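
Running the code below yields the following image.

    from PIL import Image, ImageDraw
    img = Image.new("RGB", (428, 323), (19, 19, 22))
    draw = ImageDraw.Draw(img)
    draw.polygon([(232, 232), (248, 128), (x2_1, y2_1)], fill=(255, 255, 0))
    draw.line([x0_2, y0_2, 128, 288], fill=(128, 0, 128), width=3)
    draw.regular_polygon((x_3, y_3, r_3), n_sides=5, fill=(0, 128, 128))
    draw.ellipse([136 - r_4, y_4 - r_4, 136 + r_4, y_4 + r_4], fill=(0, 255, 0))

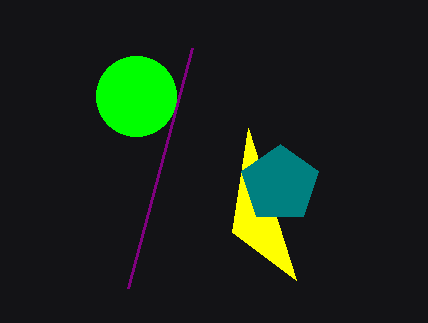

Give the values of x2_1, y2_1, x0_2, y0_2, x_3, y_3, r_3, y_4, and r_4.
x2_1 = 296; y2_1 = 280; x0_2 = 192; y0_2 = 48; x_3 = 280; y_3 = 184; r_3 = 40; y_4 = 96; r_4 = 40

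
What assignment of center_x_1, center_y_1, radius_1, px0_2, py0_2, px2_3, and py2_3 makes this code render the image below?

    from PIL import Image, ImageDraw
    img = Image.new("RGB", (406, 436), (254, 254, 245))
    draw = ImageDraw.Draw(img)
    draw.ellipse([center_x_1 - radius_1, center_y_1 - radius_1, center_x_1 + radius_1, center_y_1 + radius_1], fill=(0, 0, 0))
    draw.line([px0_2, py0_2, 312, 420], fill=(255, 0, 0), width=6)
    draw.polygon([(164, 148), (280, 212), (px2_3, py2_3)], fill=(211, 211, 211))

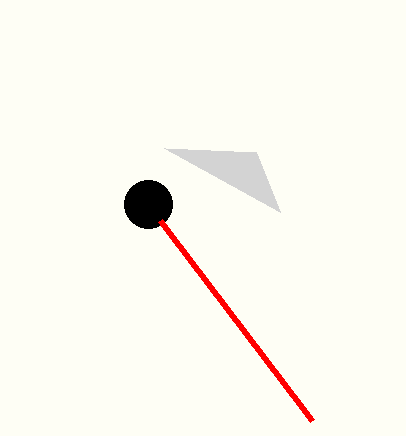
center_x_1 = 148; center_y_1 = 204; radius_1 = 24; px0_2 = 160; py0_2 = 220; px2_3 = 256; py2_3 = 152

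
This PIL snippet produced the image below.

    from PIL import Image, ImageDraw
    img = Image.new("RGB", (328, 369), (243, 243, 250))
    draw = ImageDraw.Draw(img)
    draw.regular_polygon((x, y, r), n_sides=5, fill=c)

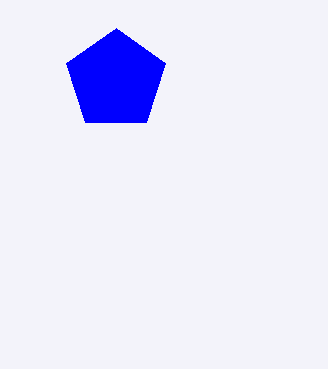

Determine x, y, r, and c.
x = 116
y = 80
r = 52
c = 'blue'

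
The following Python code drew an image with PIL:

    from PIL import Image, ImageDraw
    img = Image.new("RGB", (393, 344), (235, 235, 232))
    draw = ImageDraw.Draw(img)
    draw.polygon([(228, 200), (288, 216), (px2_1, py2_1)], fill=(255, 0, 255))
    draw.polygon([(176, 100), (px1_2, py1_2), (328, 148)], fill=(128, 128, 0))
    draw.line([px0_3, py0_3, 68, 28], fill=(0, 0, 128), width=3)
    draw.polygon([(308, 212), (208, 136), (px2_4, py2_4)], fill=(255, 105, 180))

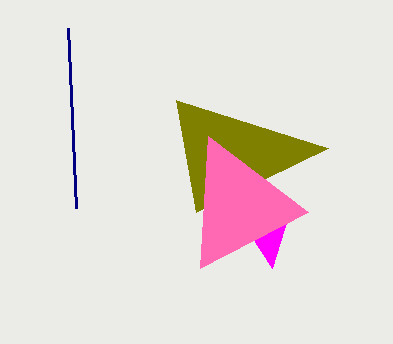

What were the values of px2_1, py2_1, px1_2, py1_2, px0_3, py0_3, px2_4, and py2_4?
px2_1 = 272, py2_1 = 268, px1_2 = 196, py1_2 = 212, px0_3 = 76, py0_3 = 208, px2_4 = 200, py2_4 = 268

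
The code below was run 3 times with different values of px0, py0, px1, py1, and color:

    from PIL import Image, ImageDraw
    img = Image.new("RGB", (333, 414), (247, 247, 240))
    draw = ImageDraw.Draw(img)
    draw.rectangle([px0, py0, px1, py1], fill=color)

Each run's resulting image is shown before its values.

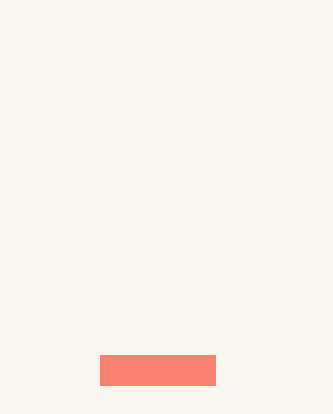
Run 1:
px0 = 100; py0 = 355; px1 = 215; py1 = 385; color = 'salmon'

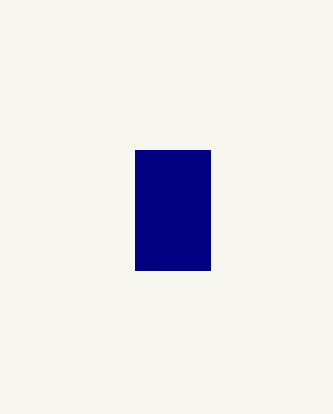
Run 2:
px0 = 135; py0 = 150; px1 = 210; py1 = 270; color = 'navy'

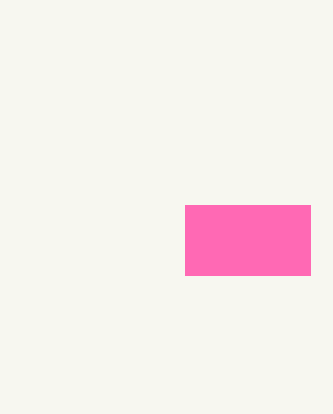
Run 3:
px0 = 185; py0 = 205; px1 = 310; py1 = 275; color = 'hotpink'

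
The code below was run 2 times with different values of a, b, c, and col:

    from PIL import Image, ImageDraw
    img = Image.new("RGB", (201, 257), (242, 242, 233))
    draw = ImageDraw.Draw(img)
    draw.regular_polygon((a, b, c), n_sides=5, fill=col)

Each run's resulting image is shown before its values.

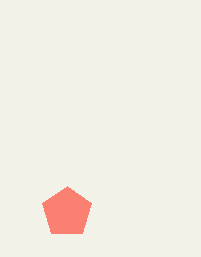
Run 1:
a = 67, b = 212, c = 26, col = 'salmon'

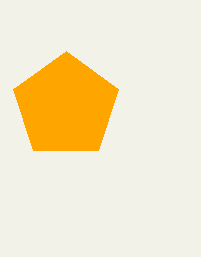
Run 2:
a = 66; b = 106; c = 55; col = 'orange'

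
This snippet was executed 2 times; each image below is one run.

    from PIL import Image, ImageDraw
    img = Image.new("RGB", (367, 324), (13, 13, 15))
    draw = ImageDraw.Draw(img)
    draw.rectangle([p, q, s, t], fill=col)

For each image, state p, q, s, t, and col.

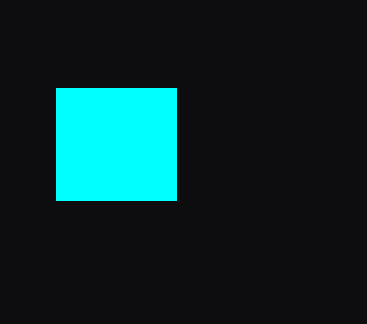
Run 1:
p = 56, q = 88, s = 176, t = 200, col = 'cyan'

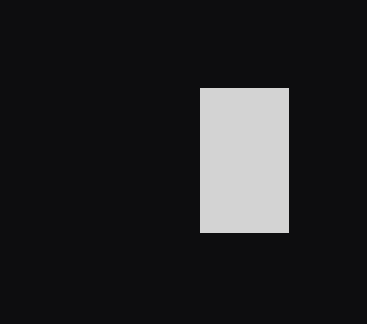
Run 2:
p = 200
q = 88
s = 288
t = 232
col = 'lightgray'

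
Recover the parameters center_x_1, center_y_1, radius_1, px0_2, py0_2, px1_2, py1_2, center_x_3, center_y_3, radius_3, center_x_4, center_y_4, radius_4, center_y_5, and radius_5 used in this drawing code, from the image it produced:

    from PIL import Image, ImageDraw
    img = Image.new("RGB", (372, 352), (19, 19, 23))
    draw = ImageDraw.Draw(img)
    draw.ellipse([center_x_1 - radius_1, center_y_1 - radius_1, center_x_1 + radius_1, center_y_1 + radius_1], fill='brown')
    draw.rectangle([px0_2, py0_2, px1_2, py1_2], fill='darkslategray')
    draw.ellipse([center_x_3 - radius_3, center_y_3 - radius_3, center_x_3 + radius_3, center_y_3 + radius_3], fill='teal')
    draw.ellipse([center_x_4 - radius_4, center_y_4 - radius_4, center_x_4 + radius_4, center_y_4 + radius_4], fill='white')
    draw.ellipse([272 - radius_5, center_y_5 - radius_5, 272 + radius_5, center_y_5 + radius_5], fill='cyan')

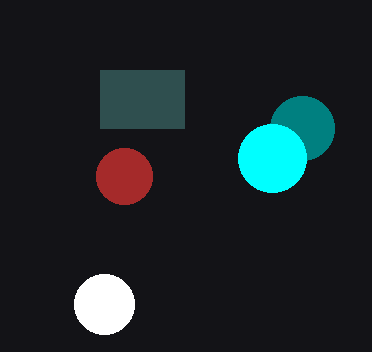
center_x_1 = 124
center_y_1 = 176
radius_1 = 28
px0_2 = 100
py0_2 = 70
px1_2 = 184
py1_2 = 128
center_x_3 = 302
center_y_3 = 128
radius_3 = 32
center_x_4 = 104
center_y_4 = 304
radius_4 = 30
center_y_5 = 158
radius_5 = 34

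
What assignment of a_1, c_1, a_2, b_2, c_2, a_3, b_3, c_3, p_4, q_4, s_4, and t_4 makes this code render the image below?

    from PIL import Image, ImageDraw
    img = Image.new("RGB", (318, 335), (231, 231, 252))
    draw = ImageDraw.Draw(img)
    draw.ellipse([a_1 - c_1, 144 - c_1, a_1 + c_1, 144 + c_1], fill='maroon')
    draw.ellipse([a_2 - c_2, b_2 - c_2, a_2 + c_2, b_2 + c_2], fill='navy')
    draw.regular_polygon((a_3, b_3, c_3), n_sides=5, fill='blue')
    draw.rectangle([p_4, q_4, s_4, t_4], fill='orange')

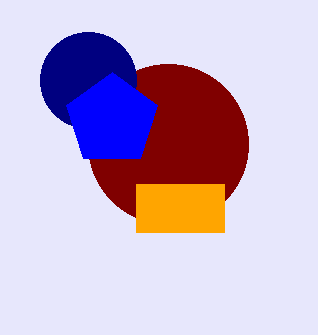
a_1 = 168; c_1 = 80; a_2 = 88; b_2 = 80; c_2 = 48; a_3 = 112; b_3 = 120; c_3 = 48; p_4 = 136; q_4 = 184; s_4 = 224; t_4 = 232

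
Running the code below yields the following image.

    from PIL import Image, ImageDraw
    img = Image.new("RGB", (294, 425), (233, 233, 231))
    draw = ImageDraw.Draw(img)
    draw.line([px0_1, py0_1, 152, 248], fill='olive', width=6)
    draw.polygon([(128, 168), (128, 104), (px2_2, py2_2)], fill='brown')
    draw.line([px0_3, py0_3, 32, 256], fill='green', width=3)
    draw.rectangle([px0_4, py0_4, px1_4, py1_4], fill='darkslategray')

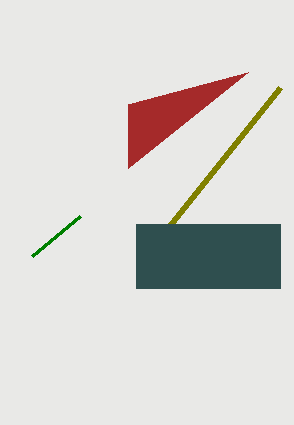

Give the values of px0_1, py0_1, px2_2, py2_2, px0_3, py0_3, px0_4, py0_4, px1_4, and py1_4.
px0_1 = 280; py0_1 = 88; px2_2 = 248; py2_2 = 72; px0_3 = 80; py0_3 = 216; px0_4 = 136; py0_4 = 224; px1_4 = 280; py1_4 = 288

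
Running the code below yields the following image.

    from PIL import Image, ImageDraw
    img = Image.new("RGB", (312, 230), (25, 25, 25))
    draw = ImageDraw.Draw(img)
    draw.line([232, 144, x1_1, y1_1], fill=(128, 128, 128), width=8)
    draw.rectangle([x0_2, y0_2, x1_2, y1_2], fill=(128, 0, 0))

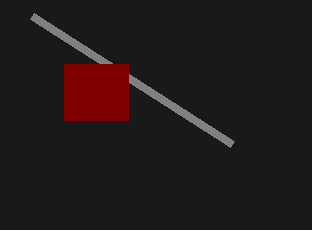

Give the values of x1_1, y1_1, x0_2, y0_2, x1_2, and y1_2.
x1_1 = 32; y1_1 = 16; x0_2 = 64; y0_2 = 64; x1_2 = 128; y1_2 = 120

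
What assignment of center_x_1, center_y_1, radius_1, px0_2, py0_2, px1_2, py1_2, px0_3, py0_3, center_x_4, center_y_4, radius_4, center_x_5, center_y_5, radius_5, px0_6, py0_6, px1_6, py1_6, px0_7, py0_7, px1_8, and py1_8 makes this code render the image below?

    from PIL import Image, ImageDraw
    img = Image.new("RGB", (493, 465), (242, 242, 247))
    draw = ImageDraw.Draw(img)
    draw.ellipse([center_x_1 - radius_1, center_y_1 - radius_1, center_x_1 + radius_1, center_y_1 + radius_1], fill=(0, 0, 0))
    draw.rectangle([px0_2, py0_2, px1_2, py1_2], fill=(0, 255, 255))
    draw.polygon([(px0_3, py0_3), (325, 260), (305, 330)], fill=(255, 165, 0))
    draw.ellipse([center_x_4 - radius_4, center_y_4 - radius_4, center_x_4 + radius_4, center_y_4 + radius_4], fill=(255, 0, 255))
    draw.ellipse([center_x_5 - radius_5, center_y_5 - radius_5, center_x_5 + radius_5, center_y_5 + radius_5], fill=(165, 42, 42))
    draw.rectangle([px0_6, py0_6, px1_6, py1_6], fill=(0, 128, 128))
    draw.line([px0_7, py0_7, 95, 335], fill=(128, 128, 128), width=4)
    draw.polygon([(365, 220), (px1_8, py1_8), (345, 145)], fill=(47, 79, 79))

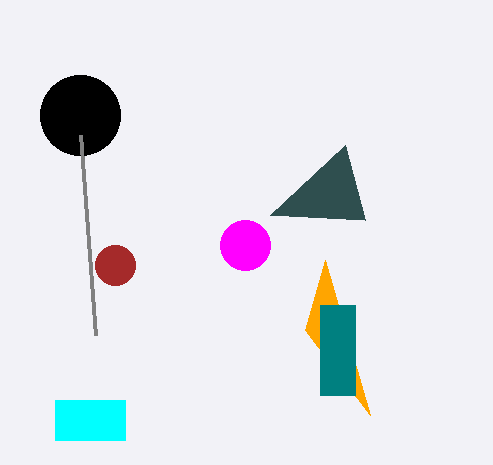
center_x_1 = 80; center_y_1 = 115; radius_1 = 40; px0_2 = 55; py0_2 = 400; px1_2 = 125; py1_2 = 440; px0_3 = 370; py0_3 = 415; center_x_4 = 245; center_y_4 = 245; radius_4 = 25; center_x_5 = 115; center_y_5 = 265; radius_5 = 20; px0_6 = 320; py0_6 = 305; px1_6 = 355; py1_6 = 395; px0_7 = 80; py0_7 = 135; px1_8 = 270; py1_8 = 215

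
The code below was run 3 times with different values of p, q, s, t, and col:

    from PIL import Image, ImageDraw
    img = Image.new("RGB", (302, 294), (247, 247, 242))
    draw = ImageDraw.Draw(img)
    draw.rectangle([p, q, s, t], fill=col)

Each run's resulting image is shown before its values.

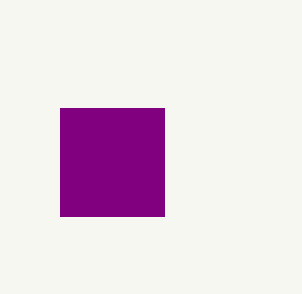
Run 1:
p = 60
q = 108
s = 164
t = 216
col = 'purple'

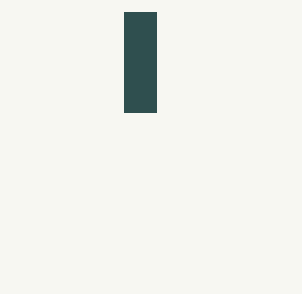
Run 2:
p = 124
q = 12
s = 156
t = 112
col = 'darkslategray'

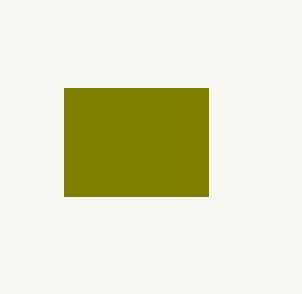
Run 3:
p = 64, q = 88, s = 208, t = 196, col = 'olive'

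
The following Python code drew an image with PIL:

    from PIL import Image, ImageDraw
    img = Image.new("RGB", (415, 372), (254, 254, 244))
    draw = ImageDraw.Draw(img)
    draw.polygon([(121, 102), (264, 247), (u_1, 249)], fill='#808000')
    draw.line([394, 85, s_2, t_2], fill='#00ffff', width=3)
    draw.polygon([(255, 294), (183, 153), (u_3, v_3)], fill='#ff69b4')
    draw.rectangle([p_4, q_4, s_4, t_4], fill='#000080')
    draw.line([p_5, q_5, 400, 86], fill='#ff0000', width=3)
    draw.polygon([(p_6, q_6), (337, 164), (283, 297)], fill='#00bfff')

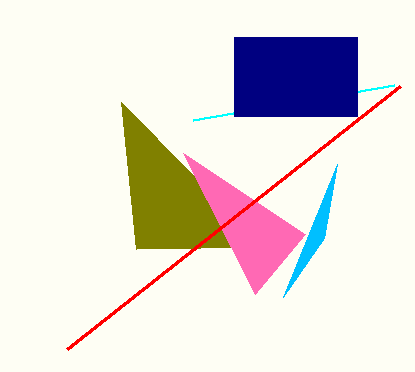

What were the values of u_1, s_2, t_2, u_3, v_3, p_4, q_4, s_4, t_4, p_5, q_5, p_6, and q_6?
u_1 = 136
s_2 = 193
t_2 = 120
u_3 = 305
v_3 = 234
p_4 = 234
q_4 = 37
s_4 = 357
t_4 = 116
p_5 = 67
q_5 = 349
p_6 = 324
q_6 = 238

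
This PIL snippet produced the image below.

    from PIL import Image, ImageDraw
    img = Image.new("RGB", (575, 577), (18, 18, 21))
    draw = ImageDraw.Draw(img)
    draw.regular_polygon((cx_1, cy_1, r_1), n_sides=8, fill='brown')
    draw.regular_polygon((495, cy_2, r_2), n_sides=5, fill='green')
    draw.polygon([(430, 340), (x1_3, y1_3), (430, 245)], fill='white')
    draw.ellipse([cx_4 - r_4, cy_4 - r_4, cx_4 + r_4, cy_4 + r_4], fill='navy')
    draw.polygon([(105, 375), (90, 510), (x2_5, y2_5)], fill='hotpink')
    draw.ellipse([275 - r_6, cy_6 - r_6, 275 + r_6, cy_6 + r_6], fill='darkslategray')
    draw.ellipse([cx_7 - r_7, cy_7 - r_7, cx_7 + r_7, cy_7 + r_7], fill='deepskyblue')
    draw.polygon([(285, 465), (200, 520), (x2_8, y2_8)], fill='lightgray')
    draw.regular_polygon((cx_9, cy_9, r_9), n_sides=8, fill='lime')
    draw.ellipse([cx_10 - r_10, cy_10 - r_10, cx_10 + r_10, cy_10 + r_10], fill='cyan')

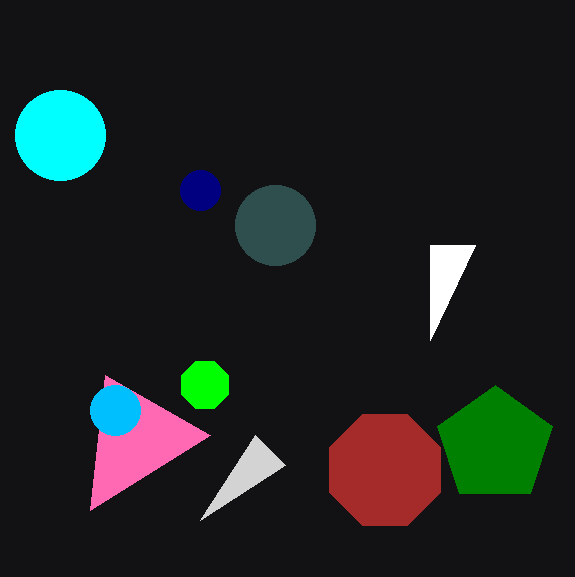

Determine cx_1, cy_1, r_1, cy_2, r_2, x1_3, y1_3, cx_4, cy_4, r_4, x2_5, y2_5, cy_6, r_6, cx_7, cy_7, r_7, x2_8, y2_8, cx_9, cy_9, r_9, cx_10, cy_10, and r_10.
cx_1 = 385
cy_1 = 470
r_1 = 60
cy_2 = 445
r_2 = 60
x1_3 = 475
y1_3 = 245
cx_4 = 200
cy_4 = 190
r_4 = 20
x2_5 = 210
y2_5 = 435
cy_6 = 225
r_6 = 40
cx_7 = 115
cy_7 = 410
r_7 = 25
x2_8 = 255
y2_8 = 435
cx_9 = 205
cy_9 = 385
r_9 = 25
cx_10 = 60
cy_10 = 135
r_10 = 45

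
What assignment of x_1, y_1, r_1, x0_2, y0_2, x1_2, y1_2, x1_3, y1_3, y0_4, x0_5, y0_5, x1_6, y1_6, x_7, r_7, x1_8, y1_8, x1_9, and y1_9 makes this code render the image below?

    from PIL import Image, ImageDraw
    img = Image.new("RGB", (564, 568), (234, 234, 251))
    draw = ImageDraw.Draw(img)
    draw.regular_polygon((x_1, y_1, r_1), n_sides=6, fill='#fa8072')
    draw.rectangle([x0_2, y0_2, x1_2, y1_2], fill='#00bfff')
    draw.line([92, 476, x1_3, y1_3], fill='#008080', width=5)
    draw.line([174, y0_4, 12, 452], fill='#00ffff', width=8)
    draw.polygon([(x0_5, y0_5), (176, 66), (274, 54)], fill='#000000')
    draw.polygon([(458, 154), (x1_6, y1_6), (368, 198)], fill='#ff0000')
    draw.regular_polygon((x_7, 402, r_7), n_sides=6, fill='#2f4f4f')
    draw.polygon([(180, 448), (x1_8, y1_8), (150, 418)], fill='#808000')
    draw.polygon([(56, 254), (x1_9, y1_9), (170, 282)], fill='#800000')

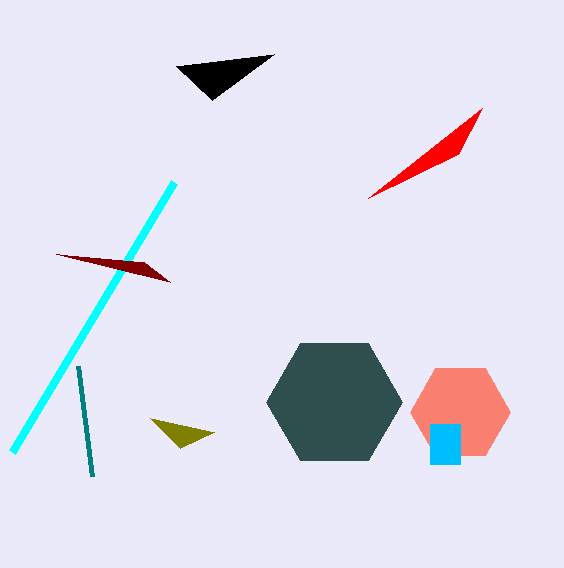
x_1 = 460
y_1 = 412
r_1 = 50
x0_2 = 430
y0_2 = 424
x1_2 = 460
y1_2 = 464
x1_3 = 78
y1_3 = 366
y0_4 = 182
x0_5 = 212
y0_5 = 100
x1_6 = 482
y1_6 = 108
x_7 = 334
r_7 = 68
x1_8 = 214
y1_8 = 432
x1_9 = 144
y1_9 = 262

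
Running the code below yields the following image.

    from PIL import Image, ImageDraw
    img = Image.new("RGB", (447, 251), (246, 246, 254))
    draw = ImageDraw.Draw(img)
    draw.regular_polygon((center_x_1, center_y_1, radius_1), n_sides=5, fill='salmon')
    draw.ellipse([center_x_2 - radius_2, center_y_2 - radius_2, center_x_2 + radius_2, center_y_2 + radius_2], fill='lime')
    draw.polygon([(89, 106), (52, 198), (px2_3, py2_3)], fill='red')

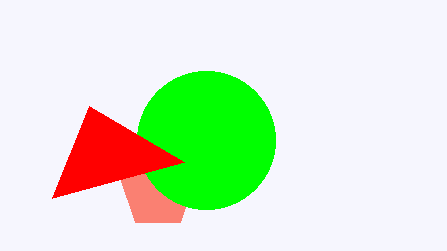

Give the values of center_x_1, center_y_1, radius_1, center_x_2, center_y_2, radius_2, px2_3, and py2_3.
center_x_1 = 158
center_y_1 = 191
radius_1 = 39
center_x_2 = 206
center_y_2 = 140
radius_2 = 69
px2_3 = 184
py2_3 = 162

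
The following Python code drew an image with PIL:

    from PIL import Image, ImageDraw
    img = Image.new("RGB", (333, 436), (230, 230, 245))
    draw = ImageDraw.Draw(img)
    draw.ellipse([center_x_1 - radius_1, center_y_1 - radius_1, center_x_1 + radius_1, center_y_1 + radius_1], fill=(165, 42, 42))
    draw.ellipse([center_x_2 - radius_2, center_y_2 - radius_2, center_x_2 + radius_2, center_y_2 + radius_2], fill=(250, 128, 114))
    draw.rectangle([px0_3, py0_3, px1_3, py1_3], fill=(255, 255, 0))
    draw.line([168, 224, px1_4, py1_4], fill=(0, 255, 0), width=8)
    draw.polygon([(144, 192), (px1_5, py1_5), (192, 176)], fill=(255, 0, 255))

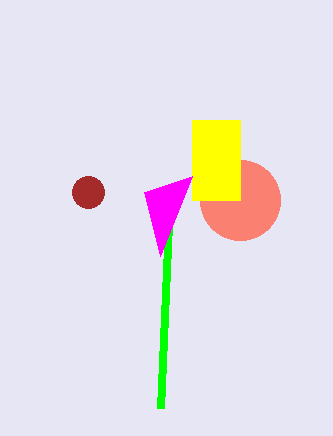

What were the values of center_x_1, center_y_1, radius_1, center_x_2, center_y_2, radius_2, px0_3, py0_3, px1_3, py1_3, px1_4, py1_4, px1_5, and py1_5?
center_x_1 = 88; center_y_1 = 192; radius_1 = 16; center_x_2 = 240; center_y_2 = 200; radius_2 = 40; px0_3 = 192; py0_3 = 120; px1_3 = 240; py1_3 = 200; px1_4 = 160; py1_4 = 408; px1_5 = 160; py1_5 = 256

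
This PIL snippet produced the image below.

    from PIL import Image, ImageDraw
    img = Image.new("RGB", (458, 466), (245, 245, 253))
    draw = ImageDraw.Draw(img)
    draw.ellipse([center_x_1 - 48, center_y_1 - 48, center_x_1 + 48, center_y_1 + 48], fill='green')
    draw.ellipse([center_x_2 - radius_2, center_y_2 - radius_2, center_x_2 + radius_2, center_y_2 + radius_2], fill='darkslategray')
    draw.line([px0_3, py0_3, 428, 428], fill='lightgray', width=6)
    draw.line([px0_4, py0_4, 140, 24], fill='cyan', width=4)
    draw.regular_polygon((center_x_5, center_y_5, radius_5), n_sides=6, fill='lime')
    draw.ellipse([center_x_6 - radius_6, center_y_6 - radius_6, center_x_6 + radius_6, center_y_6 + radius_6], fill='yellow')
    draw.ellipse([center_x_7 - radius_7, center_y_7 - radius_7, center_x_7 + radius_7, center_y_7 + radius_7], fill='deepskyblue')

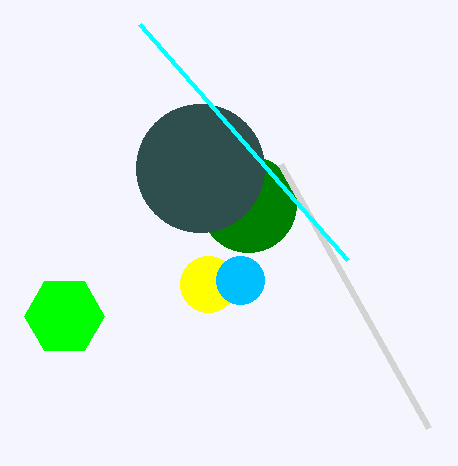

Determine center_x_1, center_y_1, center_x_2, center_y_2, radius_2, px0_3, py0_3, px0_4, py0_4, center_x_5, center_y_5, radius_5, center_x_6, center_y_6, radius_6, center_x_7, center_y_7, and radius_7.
center_x_1 = 248, center_y_1 = 204, center_x_2 = 200, center_y_2 = 168, radius_2 = 64, px0_3 = 280, py0_3 = 164, px0_4 = 348, py0_4 = 260, center_x_5 = 64, center_y_5 = 316, radius_5 = 40, center_x_6 = 208, center_y_6 = 284, radius_6 = 28, center_x_7 = 240, center_y_7 = 280, radius_7 = 24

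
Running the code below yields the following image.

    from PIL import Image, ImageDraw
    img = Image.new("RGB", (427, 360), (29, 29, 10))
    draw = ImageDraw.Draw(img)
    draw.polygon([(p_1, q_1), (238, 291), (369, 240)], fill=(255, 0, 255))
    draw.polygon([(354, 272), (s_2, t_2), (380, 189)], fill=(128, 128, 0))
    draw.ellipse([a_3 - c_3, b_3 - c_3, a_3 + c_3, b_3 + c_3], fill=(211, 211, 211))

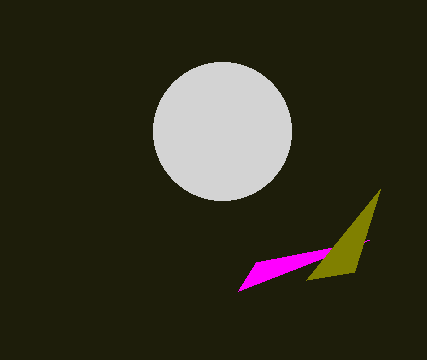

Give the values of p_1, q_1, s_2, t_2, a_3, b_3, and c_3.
p_1 = 256; q_1 = 262; s_2 = 306; t_2 = 280; a_3 = 222; b_3 = 131; c_3 = 69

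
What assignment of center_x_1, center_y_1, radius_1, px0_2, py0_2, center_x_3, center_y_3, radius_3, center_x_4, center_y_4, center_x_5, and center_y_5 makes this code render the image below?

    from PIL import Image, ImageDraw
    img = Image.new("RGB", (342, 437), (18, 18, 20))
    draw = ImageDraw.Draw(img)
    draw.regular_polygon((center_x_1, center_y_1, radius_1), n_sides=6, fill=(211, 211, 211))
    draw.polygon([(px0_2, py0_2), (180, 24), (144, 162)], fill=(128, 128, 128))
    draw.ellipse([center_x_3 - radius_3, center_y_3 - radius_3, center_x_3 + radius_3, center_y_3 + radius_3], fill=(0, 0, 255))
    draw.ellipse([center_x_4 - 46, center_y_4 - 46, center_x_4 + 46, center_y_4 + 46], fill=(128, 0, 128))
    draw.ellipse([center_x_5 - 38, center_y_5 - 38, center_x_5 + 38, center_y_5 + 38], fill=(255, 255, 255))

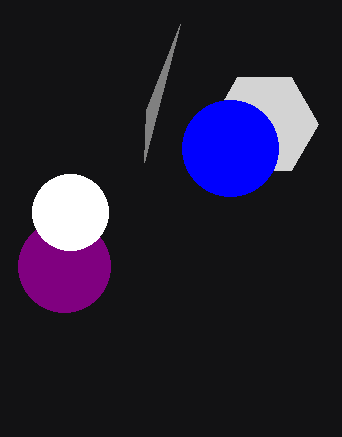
center_x_1 = 264, center_y_1 = 124, radius_1 = 54, px0_2 = 146, py0_2 = 110, center_x_3 = 230, center_y_3 = 148, radius_3 = 48, center_x_4 = 64, center_y_4 = 266, center_x_5 = 70, center_y_5 = 212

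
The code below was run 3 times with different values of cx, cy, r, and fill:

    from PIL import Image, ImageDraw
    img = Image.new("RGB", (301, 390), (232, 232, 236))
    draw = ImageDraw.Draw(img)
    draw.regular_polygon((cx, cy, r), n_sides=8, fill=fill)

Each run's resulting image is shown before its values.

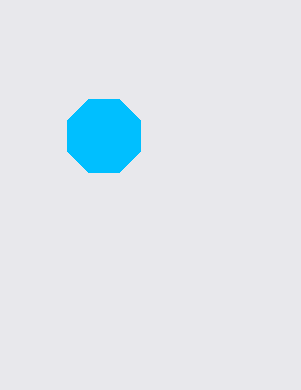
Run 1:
cx = 104; cy = 136; r = 40; fill = 'deepskyblue'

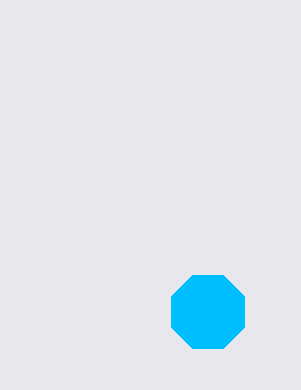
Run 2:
cx = 208, cy = 312, r = 40, fill = 'deepskyblue'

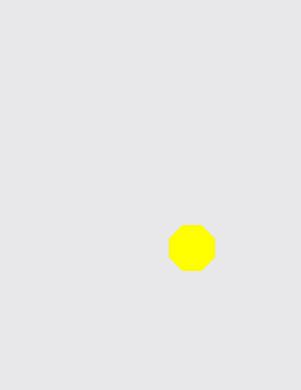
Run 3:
cx = 192; cy = 248; r = 24; fill = 'yellow'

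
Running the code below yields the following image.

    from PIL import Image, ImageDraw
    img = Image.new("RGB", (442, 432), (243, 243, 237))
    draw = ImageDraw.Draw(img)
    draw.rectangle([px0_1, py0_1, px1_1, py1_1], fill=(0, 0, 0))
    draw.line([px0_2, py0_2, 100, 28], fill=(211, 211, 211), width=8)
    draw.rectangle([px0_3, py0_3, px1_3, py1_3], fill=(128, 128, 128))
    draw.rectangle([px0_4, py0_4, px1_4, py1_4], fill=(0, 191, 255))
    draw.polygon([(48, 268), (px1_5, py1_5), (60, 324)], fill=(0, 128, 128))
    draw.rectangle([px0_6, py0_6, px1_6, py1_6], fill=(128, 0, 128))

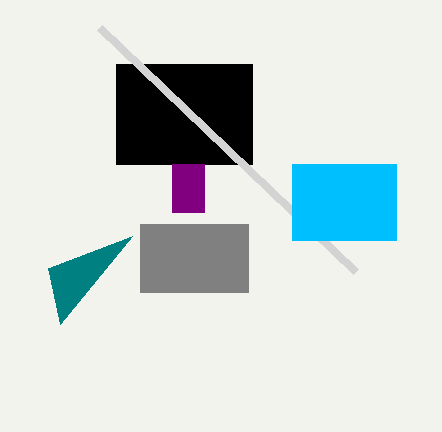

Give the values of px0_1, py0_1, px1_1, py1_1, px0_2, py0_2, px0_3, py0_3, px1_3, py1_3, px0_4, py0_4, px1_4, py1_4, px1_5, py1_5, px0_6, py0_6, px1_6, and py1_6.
px0_1 = 116, py0_1 = 64, px1_1 = 252, py1_1 = 164, px0_2 = 356, py0_2 = 272, px0_3 = 140, py0_3 = 224, px1_3 = 248, py1_3 = 292, px0_4 = 292, py0_4 = 164, px1_4 = 396, py1_4 = 240, px1_5 = 132, py1_5 = 236, px0_6 = 172, py0_6 = 164, px1_6 = 204, py1_6 = 212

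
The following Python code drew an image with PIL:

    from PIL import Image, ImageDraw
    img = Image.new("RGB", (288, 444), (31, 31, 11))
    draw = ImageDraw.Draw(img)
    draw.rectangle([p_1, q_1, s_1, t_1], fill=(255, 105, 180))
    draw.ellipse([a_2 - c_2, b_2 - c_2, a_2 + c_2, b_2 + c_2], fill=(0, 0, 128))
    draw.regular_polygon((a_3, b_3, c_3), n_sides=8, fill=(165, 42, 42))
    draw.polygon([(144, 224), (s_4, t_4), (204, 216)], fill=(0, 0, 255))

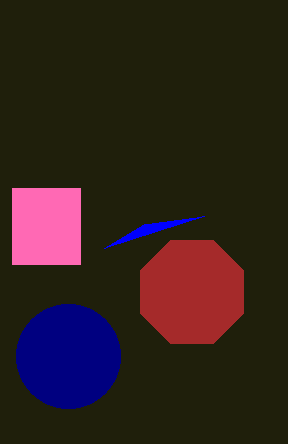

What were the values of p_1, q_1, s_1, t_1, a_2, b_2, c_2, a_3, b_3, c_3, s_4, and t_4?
p_1 = 12; q_1 = 188; s_1 = 80; t_1 = 264; a_2 = 68; b_2 = 356; c_2 = 52; a_3 = 192; b_3 = 292; c_3 = 56; s_4 = 104; t_4 = 248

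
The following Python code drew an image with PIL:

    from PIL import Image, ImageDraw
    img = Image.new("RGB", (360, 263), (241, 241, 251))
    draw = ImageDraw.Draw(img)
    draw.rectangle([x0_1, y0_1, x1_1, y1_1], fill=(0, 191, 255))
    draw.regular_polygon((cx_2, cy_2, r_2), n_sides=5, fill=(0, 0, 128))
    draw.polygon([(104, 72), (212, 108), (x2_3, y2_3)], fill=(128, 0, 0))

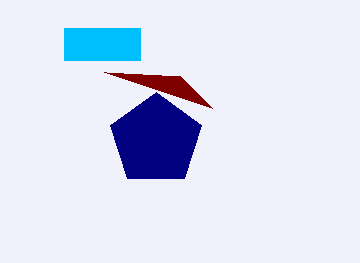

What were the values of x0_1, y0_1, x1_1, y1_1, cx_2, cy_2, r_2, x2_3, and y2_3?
x0_1 = 64; y0_1 = 28; x1_1 = 140; y1_1 = 60; cx_2 = 156; cy_2 = 140; r_2 = 48; x2_3 = 180; y2_3 = 76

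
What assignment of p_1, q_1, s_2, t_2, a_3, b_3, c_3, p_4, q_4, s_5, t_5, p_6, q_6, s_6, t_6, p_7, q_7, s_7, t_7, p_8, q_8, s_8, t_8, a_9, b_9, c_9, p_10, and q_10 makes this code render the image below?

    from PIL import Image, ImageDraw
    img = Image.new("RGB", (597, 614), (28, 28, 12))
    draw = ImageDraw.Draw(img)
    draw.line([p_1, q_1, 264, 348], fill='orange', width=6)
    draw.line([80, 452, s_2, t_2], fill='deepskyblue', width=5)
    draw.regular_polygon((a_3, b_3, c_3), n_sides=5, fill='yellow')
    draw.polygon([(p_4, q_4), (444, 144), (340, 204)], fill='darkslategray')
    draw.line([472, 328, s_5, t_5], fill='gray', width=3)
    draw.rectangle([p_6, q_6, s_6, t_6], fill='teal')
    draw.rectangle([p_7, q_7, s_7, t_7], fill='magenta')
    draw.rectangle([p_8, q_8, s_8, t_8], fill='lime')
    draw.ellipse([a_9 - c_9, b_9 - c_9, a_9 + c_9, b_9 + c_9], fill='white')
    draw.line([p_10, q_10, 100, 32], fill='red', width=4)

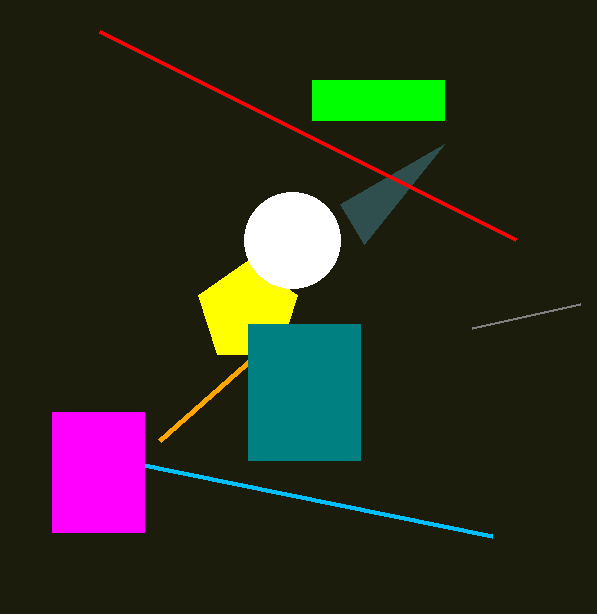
p_1 = 160
q_1 = 440
s_2 = 492
t_2 = 536
a_3 = 248
b_3 = 312
c_3 = 52
p_4 = 364
q_4 = 244
s_5 = 580
t_5 = 304
p_6 = 248
q_6 = 324
s_6 = 360
t_6 = 460
p_7 = 52
q_7 = 412
s_7 = 144
t_7 = 532
p_8 = 312
q_8 = 80
s_8 = 444
t_8 = 120
a_9 = 292
b_9 = 240
c_9 = 48
p_10 = 516
q_10 = 240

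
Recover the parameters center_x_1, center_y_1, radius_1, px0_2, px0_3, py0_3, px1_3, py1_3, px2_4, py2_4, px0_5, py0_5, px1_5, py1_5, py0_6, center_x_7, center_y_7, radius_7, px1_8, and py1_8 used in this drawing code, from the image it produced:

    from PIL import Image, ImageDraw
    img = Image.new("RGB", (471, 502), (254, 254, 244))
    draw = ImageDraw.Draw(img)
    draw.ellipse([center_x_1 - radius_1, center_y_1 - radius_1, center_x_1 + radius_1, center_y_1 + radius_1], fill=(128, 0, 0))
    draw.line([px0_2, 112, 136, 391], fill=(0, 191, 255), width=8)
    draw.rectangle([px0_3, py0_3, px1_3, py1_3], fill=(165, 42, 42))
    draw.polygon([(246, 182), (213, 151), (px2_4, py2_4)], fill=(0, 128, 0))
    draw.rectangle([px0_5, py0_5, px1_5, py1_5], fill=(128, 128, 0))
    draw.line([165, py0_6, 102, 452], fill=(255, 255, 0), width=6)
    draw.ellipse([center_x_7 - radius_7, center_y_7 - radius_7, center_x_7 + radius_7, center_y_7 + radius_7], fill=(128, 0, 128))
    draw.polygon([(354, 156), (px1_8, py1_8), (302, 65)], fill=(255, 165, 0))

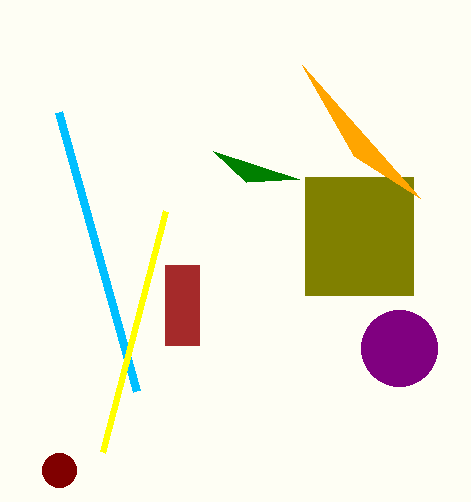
center_x_1 = 59
center_y_1 = 470
radius_1 = 17
px0_2 = 58
px0_3 = 165
py0_3 = 265
px1_3 = 199
py1_3 = 345
px2_4 = 299
py2_4 = 179
px0_5 = 305
py0_5 = 177
px1_5 = 413
py1_5 = 295
py0_6 = 211
center_x_7 = 399
center_y_7 = 348
radius_7 = 38
px1_8 = 420
py1_8 = 198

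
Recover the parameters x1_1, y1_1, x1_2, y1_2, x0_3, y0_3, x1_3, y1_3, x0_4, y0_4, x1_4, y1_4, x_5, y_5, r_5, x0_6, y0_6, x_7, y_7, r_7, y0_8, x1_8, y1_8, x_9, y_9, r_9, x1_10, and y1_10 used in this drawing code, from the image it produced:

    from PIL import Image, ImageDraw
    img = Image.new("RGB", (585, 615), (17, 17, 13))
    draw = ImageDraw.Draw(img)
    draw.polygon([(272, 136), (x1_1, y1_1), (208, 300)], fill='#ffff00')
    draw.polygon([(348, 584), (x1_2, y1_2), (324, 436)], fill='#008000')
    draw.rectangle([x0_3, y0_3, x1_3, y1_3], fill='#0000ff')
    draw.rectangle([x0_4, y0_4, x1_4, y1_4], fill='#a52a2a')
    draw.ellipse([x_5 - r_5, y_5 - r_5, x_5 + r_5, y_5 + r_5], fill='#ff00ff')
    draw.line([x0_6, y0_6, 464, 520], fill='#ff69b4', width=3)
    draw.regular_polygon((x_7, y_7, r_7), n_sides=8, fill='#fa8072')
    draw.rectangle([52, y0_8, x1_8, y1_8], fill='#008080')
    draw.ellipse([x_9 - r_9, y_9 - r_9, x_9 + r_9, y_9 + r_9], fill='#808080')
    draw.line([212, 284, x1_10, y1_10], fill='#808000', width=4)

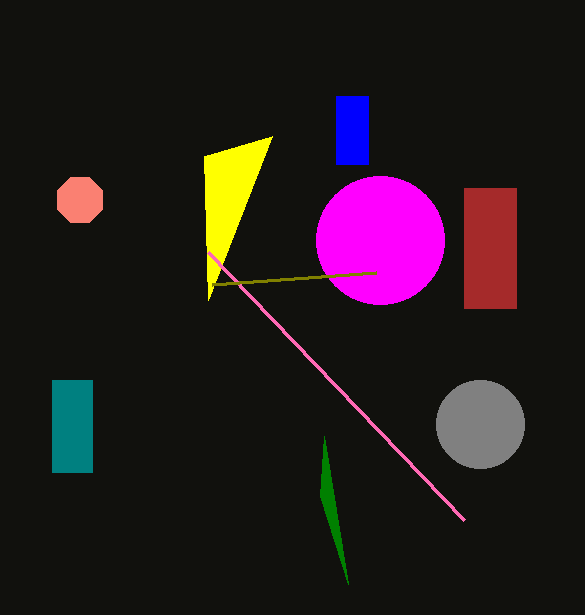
x1_1 = 204, y1_1 = 156, x1_2 = 320, y1_2 = 496, x0_3 = 336, y0_3 = 96, x1_3 = 368, y1_3 = 164, x0_4 = 464, y0_4 = 188, x1_4 = 516, y1_4 = 308, x_5 = 380, y_5 = 240, r_5 = 64, x0_6 = 208, y0_6 = 252, x_7 = 80, y_7 = 200, r_7 = 24, y0_8 = 380, x1_8 = 92, y1_8 = 472, x_9 = 480, y_9 = 424, r_9 = 44, x1_10 = 376, y1_10 = 272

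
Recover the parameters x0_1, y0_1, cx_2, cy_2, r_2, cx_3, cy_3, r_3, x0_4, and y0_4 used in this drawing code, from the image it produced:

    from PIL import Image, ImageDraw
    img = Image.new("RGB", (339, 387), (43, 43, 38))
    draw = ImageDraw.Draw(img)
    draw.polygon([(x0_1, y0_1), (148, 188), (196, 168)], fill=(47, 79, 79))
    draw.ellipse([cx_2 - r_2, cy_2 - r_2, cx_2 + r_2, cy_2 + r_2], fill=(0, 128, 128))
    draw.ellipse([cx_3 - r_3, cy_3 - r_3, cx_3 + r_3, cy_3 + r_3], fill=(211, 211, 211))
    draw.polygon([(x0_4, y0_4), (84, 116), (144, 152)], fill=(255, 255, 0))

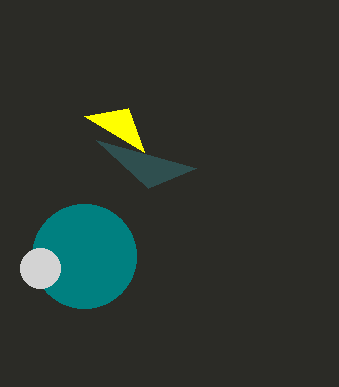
x0_1 = 96; y0_1 = 140; cx_2 = 84; cy_2 = 256; r_2 = 52; cx_3 = 40; cy_3 = 268; r_3 = 20; x0_4 = 128; y0_4 = 108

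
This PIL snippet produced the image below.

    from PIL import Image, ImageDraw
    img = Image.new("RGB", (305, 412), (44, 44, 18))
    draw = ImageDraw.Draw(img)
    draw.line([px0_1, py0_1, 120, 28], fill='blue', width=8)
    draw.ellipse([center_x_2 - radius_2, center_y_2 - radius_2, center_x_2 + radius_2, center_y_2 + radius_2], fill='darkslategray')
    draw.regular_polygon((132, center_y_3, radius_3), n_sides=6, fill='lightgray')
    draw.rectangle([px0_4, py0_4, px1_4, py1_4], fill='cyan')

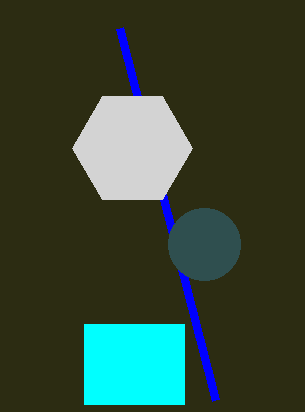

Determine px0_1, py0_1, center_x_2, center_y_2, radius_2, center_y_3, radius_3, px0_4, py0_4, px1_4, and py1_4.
px0_1 = 216
py0_1 = 400
center_x_2 = 204
center_y_2 = 244
radius_2 = 36
center_y_3 = 148
radius_3 = 60
px0_4 = 84
py0_4 = 324
px1_4 = 184
py1_4 = 404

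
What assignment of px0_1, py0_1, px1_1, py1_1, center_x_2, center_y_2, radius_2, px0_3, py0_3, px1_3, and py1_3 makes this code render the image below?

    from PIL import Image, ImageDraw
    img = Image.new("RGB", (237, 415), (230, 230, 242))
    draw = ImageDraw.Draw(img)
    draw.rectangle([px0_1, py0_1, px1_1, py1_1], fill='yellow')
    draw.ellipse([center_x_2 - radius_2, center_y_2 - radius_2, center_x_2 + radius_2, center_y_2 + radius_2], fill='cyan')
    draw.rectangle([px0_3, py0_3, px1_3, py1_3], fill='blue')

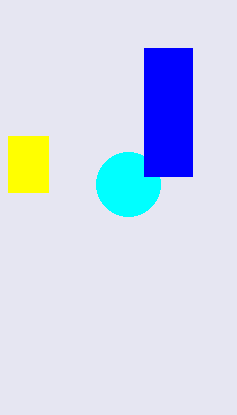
px0_1 = 8, py0_1 = 136, px1_1 = 48, py1_1 = 192, center_x_2 = 128, center_y_2 = 184, radius_2 = 32, px0_3 = 144, py0_3 = 48, px1_3 = 192, py1_3 = 176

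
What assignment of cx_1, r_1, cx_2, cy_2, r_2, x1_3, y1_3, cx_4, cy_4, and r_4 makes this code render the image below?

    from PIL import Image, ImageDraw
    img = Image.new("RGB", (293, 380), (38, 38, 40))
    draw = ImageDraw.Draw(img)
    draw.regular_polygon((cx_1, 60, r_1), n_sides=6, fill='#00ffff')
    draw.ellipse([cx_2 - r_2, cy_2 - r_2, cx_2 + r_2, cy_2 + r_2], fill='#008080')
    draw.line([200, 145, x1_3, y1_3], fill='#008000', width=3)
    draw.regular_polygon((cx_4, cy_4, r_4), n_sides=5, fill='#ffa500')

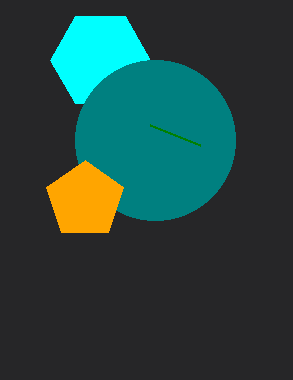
cx_1 = 100, r_1 = 50, cx_2 = 155, cy_2 = 140, r_2 = 80, x1_3 = 150, y1_3 = 125, cx_4 = 85, cy_4 = 200, r_4 = 40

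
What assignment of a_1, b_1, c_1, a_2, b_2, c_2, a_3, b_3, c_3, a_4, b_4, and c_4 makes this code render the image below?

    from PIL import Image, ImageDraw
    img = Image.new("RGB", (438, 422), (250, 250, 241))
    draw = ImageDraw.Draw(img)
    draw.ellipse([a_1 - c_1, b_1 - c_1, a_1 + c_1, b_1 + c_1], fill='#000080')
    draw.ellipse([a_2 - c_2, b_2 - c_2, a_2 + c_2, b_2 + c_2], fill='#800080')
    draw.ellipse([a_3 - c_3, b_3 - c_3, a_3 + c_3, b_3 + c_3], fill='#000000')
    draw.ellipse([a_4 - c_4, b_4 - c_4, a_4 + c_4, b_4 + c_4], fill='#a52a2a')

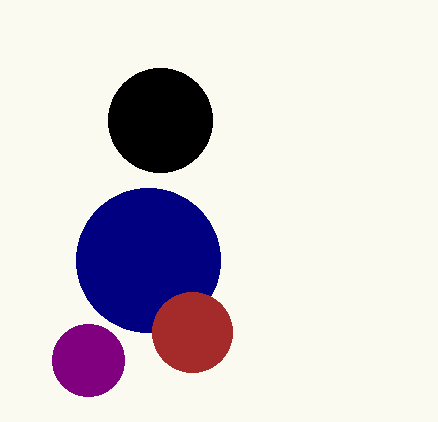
a_1 = 148
b_1 = 260
c_1 = 72
a_2 = 88
b_2 = 360
c_2 = 36
a_3 = 160
b_3 = 120
c_3 = 52
a_4 = 192
b_4 = 332
c_4 = 40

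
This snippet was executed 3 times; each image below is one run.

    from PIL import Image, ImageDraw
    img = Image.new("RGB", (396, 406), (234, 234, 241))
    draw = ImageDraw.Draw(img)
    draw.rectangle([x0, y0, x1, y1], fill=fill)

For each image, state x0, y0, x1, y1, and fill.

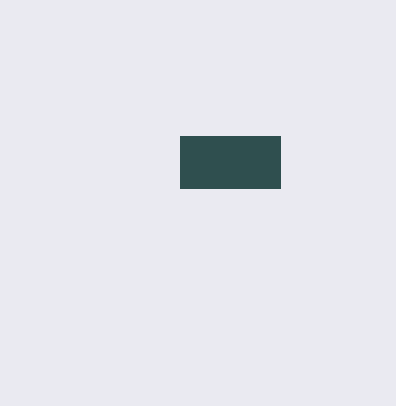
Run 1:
x0 = 180, y0 = 136, x1 = 280, y1 = 188, fill = 'darkslategray'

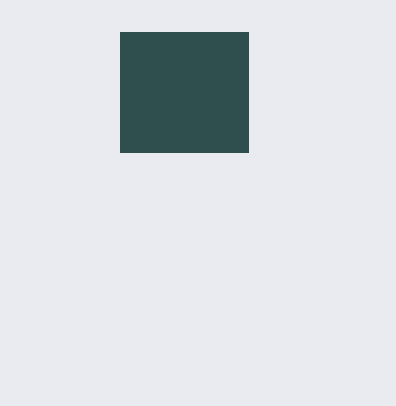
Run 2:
x0 = 120; y0 = 32; x1 = 248; y1 = 152; fill = 'darkslategray'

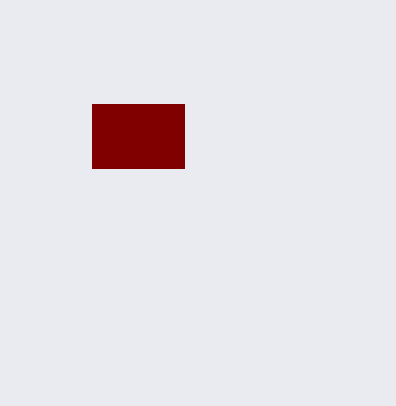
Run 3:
x0 = 92; y0 = 104; x1 = 184; y1 = 168; fill = 'maroon'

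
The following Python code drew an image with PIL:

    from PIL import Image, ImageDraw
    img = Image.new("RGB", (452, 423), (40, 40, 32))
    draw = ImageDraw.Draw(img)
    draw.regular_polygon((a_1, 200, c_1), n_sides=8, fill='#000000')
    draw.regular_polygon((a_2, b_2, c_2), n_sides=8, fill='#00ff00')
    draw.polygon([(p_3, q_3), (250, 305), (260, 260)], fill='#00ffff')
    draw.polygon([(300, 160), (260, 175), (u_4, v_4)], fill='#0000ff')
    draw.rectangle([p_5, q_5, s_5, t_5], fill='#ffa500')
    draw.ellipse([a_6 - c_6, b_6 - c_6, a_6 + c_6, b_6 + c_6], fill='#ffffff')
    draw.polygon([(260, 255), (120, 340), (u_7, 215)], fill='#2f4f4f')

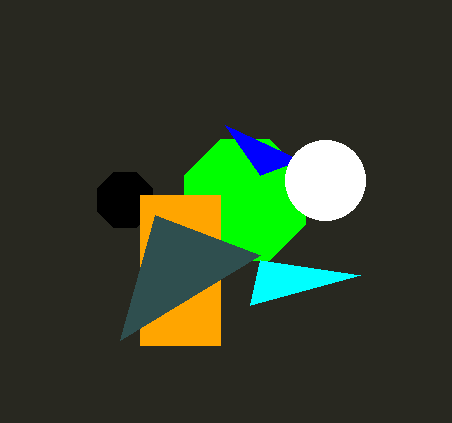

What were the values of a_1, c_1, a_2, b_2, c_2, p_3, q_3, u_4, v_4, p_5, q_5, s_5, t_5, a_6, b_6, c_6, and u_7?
a_1 = 125, c_1 = 30, a_2 = 245, b_2 = 200, c_2 = 65, p_3 = 360, q_3 = 275, u_4 = 225, v_4 = 125, p_5 = 140, q_5 = 195, s_5 = 220, t_5 = 345, a_6 = 325, b_6 = 180, c_6 = 40, u_7 = 155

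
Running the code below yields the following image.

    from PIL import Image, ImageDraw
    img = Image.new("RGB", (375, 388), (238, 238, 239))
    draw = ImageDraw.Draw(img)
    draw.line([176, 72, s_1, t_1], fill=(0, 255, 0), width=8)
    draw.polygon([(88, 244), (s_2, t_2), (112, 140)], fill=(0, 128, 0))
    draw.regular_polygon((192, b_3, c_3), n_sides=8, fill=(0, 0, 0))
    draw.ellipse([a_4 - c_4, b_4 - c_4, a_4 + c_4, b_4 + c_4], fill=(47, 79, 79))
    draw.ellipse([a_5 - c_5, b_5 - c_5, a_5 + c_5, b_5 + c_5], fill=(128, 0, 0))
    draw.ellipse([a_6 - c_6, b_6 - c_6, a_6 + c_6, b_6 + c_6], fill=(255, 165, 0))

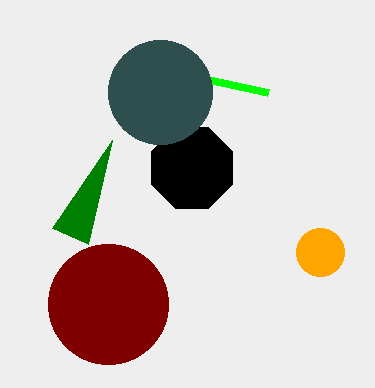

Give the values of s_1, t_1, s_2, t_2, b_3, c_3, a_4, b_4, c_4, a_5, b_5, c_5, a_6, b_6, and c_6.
s_1 = 268; t_1 = 92; s_2 = 52; t_2 = 228; b_3 = 168; c_3 = 44; a_4 = 160; b_4 = 92; c_4 = 52; a_5 = 108; b_5 = 304; c_5 = 60; a_6 = 320; b_6 = 252; c_6 = 24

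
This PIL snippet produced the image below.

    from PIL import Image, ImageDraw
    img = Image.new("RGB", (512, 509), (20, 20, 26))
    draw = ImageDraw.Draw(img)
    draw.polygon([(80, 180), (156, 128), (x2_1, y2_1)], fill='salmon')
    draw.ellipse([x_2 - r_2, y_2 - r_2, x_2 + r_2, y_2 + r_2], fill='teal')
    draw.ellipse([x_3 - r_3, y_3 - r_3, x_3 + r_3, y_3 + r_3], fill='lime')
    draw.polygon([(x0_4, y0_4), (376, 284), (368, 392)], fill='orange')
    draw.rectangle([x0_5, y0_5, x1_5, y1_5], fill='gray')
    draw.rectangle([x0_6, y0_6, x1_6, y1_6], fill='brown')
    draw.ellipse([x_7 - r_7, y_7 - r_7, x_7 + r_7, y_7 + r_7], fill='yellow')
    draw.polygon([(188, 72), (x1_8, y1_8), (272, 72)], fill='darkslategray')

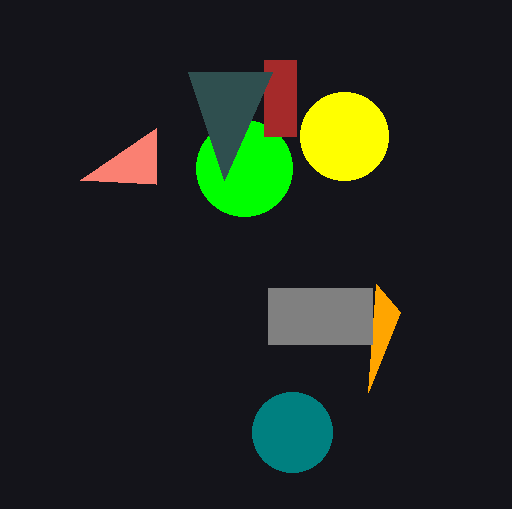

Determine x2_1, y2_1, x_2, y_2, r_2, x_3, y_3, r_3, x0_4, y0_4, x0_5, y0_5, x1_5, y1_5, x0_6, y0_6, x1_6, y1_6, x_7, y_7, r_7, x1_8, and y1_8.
x2_1 = 156
y2_1 = 184
x_2 = 292
y_2 = 432
r_2 = 40
x_3 = 244
y_3 = 168
r_3 = 48
x0_4 = 400
y0_4 = 312
x0_5 = 268
y0_5 = 288
x1_5 = 372
y1_5 = 344
x0_6 = 264
y0_6 = 60
x1_6 = 296
y1_6 = 136
x_7 = 344
y_7 = 136
r_7 = 44
x1_8 = 224
y1_8 = 180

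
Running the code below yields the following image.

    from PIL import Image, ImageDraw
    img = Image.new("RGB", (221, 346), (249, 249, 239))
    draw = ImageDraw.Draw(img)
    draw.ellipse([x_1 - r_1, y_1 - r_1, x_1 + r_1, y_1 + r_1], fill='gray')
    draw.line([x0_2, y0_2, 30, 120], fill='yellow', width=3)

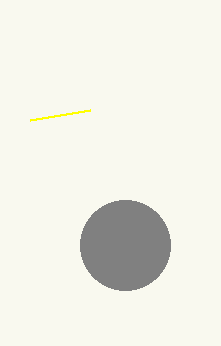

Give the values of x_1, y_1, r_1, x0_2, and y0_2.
x_1 = 125
y_1 = 245
r_1 = 45
x0_2 = 90
y0_2 = 110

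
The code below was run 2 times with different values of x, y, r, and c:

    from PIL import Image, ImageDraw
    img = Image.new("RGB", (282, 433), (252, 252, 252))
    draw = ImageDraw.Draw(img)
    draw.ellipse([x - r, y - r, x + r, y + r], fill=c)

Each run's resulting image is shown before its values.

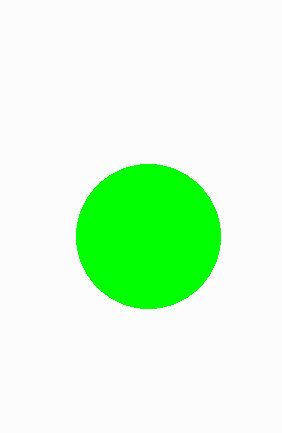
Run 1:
x = 148; y = 236; r = 72; c = 'lime'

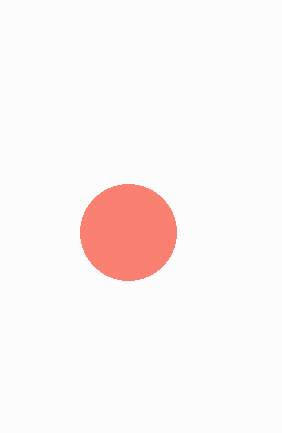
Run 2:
x = 128
y = 232
r = 48
c = 'salmon'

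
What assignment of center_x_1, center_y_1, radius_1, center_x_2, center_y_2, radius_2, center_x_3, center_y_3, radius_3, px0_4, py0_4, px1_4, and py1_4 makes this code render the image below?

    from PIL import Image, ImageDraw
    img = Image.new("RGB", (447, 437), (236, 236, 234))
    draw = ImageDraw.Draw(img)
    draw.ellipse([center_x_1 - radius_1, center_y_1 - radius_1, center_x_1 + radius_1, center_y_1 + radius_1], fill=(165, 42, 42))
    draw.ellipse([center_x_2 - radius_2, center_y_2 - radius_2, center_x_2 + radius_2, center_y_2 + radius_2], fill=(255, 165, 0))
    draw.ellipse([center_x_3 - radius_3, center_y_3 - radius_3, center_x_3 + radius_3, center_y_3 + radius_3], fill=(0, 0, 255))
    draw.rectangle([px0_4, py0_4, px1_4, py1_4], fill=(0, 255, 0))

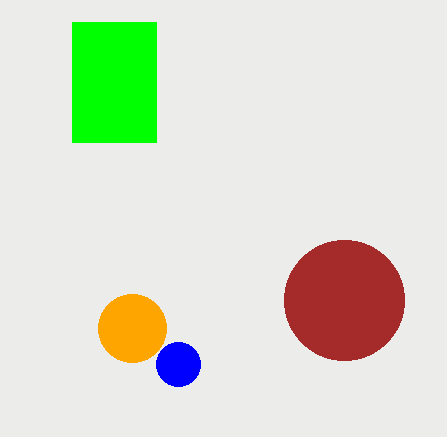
center_x_1 = 344, center_y_1 = 300, radius_1 = 60, center_x_2 = 132, center_y_2 = 328, radius_2 = 34, center_x_3 = 178, center_y_3 = 364, radius_3 = 22, px0_4 = 72, py0_4 = 22, px1_4 = 156, py1_4 = 142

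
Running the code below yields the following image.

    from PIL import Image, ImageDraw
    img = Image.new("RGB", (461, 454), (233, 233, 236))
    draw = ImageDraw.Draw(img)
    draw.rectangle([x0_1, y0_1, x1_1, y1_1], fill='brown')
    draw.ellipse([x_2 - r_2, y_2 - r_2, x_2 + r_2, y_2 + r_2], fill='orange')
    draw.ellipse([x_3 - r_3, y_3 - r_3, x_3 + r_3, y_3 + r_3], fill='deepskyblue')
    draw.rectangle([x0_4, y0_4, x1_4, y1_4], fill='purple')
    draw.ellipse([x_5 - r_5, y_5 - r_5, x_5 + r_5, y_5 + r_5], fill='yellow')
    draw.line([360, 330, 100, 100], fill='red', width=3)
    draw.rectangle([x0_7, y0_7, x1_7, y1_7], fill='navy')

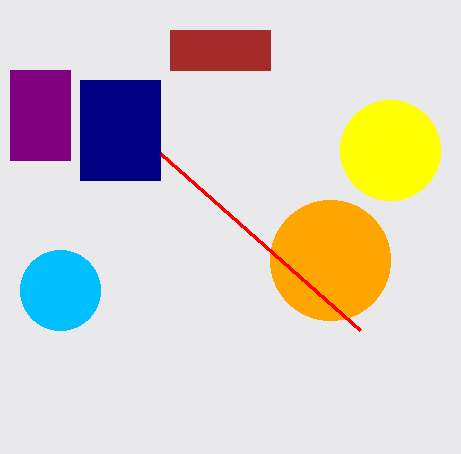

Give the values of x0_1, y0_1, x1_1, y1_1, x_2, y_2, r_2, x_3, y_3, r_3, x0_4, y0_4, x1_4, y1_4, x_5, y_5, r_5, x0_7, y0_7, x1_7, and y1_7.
x0_1 = 170; y0_1 = 30; x1_1 = 270; y1_1 = 70; x_2 = 330; y_2 = 260; r_2 = 60; x_3 = 60; y_3 = 290; r_3 = 40; x0_4 = 10; y0_4 = 70; x1_4 = 70; y1_4 = 160; x_5 = 390; y_5 = 150; r_5 = 50; x0_7 = 80; y0_7 = 80; x1_7 = 160; y1_7 = 180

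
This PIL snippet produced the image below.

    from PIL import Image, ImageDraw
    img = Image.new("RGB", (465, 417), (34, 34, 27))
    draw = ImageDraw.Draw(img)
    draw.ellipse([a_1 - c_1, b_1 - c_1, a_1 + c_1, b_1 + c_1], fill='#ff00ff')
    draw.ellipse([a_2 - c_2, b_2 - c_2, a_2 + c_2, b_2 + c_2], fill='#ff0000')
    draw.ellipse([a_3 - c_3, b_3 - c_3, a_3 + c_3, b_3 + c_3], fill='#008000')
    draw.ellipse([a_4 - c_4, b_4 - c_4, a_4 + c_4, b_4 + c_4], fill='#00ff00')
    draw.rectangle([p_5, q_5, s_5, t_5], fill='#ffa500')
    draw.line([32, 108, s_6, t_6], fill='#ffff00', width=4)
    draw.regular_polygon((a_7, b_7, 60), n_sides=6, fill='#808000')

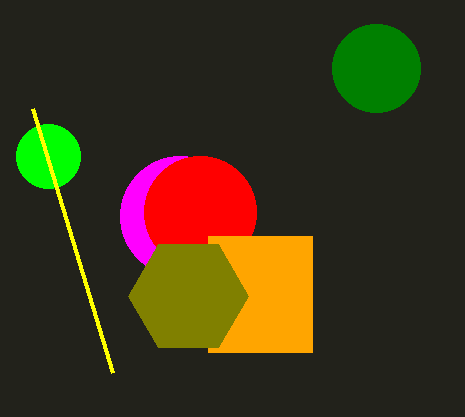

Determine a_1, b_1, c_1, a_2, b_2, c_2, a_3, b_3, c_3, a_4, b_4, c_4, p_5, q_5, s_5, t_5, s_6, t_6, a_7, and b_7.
a_1 = 180, b_1 = 216, c_1 = 60, a_2 = 200, b_2 = 212, c_2 = 56, a_3 = 376, b_3 = 68, c_3 = 44, a_4 = 48, b_4 = 156, c_4 = 32, p_5 = 208, q_5 = 236, s_5 = 312, t_5 = 352, s_6 = 112, t_6 = 372, a_7 = 188, b_7 = 296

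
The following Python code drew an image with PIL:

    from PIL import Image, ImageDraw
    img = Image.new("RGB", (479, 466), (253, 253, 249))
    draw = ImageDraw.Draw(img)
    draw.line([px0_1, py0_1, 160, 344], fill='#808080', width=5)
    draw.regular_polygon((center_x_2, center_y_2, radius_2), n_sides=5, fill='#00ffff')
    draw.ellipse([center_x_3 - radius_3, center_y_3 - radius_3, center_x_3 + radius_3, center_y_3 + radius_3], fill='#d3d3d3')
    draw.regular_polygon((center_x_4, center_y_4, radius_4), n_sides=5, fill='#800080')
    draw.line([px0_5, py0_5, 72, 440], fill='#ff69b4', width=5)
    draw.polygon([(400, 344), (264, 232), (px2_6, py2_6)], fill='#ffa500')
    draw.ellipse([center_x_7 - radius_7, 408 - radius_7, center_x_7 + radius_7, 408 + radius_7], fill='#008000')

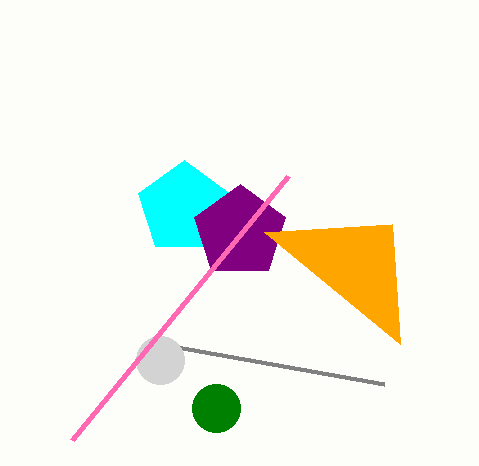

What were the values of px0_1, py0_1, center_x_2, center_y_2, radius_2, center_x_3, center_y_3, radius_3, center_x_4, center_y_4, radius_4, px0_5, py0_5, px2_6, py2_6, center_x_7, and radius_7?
px0_1 = 384
py0_1 = 384
center_x_2 = 184
center_y_2 = 208
radius_2 = 48
center_x_3 = 160
center_y_3 = 360
radius_3 = 24
center_x_4 = 240
center_y_4 = 232
radius_4 = 48
px0_5 = 288
py0_5 = 176
px2_6 = 392
py2_6 = 224
center_x_7 = 216
radius_7 = 24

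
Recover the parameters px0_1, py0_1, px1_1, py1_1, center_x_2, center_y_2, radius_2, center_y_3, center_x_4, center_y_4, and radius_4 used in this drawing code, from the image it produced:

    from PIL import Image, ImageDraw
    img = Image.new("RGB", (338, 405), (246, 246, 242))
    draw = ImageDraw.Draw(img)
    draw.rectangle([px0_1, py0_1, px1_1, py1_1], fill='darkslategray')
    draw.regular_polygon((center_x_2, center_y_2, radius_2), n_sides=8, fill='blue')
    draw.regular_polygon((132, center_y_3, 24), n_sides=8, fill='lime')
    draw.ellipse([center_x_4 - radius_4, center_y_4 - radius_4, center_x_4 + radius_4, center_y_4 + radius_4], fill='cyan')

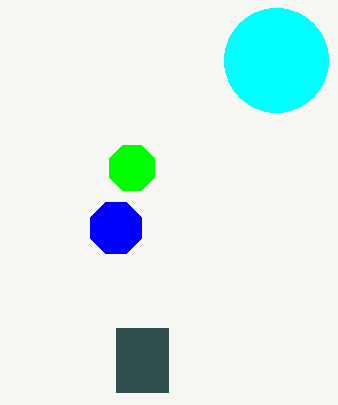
px0_1 = 116; py0_1 = 328; px1_1 = 168; py1_1 = 392; center_x_2 = 116; center_y_2 = 228; radius_2 = 28; center_y_3 = 168; center_x_4 = 276; center_y_4 = 60; radius_4 = 52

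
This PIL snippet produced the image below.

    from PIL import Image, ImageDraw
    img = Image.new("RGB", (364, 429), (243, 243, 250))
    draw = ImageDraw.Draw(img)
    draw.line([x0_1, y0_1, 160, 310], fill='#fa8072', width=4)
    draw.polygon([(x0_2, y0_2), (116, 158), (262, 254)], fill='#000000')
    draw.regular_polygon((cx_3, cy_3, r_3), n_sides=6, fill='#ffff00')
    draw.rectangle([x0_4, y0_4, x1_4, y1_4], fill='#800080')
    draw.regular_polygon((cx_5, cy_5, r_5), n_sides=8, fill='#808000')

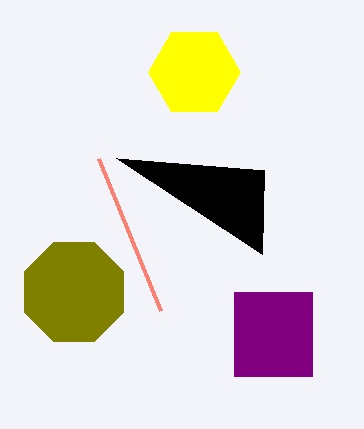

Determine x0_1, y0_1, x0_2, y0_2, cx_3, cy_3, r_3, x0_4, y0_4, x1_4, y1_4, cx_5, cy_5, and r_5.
x0_1 = 98, y0_1 = 158, x0_2 = 264, y0_2 = 170, cx_3 = 194, cy_3 = 72, r_3 = 46, x0_4 = 234, y0_4 = 292, x1_4 = 312, y1_4 = 376, cx_5 = 74, cy_5 = 292, r_5 = 54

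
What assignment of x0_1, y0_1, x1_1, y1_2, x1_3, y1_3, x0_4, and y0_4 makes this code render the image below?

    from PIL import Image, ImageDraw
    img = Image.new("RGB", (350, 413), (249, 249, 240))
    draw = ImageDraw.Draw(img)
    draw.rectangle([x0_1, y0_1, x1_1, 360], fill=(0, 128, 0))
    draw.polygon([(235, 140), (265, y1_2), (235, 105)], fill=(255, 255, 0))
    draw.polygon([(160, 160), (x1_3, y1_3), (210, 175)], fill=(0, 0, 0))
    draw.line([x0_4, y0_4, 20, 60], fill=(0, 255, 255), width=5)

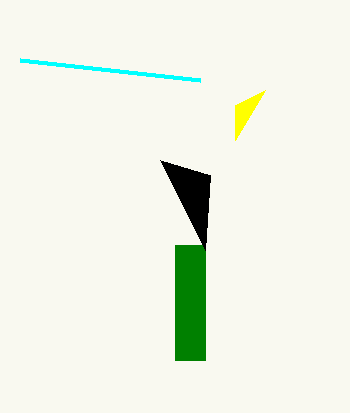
x0_1 = 175; y0_1 = 245; x1_1 = 205; y1_2 = 90; x1_3 = 205; y1_3 = 250; x0_4 = 200; y0_4 = 80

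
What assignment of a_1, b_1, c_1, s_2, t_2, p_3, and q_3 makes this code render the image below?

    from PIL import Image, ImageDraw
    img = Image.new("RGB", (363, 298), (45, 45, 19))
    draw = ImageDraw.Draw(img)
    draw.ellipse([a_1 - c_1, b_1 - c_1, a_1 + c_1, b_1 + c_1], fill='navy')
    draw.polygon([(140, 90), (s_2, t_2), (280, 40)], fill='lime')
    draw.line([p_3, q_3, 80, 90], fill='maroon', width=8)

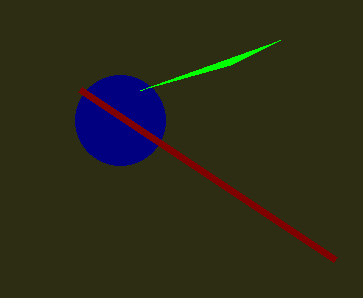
a_1 = 120, b_1 = 120, c_1 = 45, s_2 = 230, t_2 = 65, p_3 = 335, q_3 = 260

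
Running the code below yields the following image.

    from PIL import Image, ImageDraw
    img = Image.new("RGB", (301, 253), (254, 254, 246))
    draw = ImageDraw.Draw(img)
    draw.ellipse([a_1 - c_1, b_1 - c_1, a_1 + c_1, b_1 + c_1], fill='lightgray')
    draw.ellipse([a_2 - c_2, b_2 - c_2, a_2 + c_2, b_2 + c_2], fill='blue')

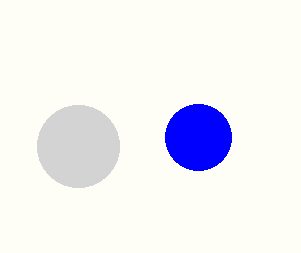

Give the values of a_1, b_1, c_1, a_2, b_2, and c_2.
a_1 = 78; b_1 = 146; c_1 = 41; a_2 = 198; b_2 = 137; c_2 = 33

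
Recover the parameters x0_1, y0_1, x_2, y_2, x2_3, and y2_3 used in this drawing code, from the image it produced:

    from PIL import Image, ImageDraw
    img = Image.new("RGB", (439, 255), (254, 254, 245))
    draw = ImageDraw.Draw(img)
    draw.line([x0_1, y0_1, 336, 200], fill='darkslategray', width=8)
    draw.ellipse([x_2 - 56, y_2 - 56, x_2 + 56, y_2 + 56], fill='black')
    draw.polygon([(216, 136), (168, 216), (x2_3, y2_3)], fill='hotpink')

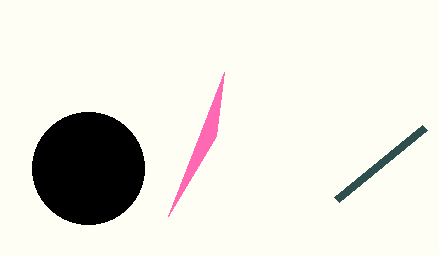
x0_1 = 424; y0_1 = 128; x_2 = 88; y_2 = 168; x2_3 = 224; y2_3 = 72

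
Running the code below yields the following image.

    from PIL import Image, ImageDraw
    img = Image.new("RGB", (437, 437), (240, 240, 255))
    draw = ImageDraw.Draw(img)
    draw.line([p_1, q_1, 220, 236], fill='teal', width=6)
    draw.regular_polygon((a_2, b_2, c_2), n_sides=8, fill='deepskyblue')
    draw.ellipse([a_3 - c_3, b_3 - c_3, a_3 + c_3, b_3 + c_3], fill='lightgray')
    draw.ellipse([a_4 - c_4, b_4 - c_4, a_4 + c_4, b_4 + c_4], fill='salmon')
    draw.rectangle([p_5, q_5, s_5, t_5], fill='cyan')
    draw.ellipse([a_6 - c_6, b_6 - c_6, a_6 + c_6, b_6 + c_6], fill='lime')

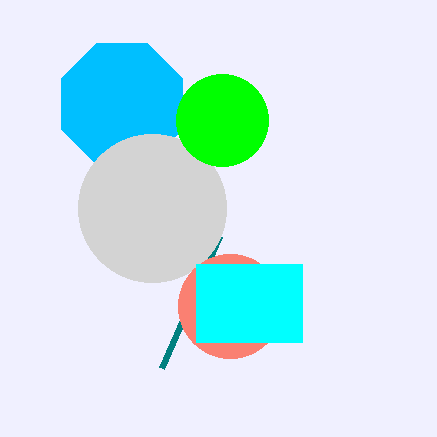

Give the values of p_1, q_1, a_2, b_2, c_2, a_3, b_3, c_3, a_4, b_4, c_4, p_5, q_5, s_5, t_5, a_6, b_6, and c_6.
p_1 = 162
q_1 = 368
a_2 = 122
b_2 = 104
c_2 = 66
a_3 = 152
b_3 = 208
c_3 = 74
a_4 = 230
b_4 = 306
c_4 = 52
p_5 = 196
q_5 = 264
s_5 = 302
t_5 = 342
a_6 = 222
b_6 = 120
c_6 = 46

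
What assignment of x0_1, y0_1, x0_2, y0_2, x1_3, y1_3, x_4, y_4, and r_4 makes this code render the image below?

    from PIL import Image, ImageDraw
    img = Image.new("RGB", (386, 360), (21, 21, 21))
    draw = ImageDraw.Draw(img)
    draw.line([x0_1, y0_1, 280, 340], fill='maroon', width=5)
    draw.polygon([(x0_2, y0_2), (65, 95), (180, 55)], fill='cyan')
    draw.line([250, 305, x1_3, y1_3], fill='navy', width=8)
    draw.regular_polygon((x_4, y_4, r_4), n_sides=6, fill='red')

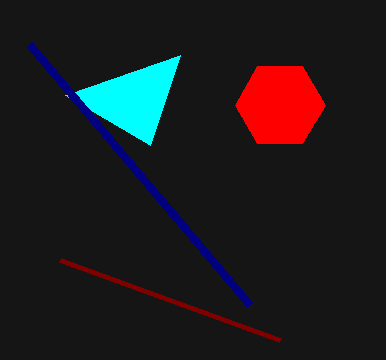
x0_1 = 60
y0_1 = 260
x0_2 = 150
y0_2 = 145
x1_3 = 30
y1_3 = 45
x_4 = 280
y_4 = 105
r_4 = 45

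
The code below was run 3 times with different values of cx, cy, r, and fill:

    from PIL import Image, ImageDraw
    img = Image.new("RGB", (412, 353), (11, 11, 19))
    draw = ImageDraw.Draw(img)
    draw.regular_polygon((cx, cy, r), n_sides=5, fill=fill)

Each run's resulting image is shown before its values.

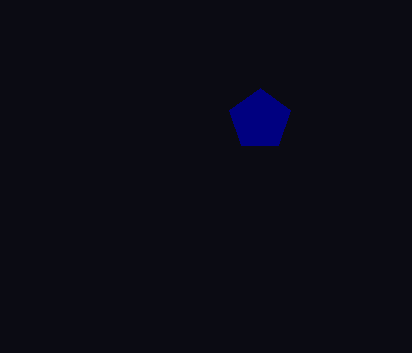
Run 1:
cx = 260; cy = 120; r = 32; fill = 'navy'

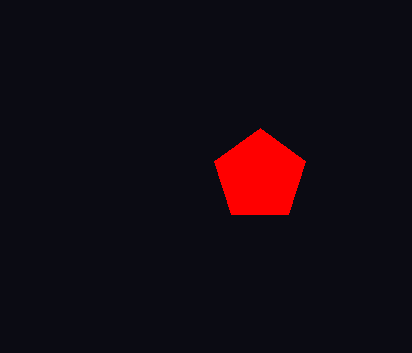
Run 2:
cx = 260; cy = 176; r = 48; fill = 'red'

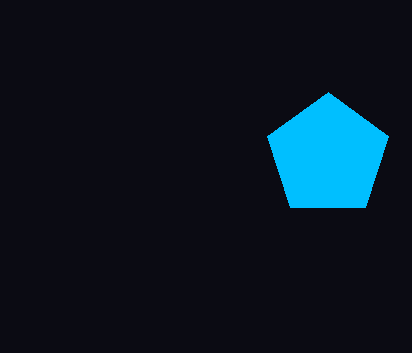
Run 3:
cx = 328
cy = 156
r = 64
fill = 'deepskyblue'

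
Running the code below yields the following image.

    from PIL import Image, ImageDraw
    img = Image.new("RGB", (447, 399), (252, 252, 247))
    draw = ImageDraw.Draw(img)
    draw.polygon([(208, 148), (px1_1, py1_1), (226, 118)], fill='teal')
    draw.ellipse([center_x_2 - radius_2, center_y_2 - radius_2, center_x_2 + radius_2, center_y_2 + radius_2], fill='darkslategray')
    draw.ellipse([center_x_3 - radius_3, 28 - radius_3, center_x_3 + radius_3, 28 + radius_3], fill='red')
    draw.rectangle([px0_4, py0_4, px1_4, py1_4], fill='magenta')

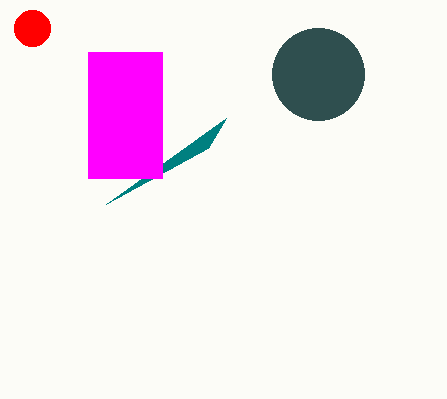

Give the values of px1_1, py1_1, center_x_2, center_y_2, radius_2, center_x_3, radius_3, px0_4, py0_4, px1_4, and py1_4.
px1_1 = 106; py1_1 = 204; center_x_2 = 318; center_y_2 = 74; radius_2 = 46; center_x_3 = 32; radius_3 = 18; px0_4 = 88; py0_4 = 52; px1_4 = 162; py1_4 = 178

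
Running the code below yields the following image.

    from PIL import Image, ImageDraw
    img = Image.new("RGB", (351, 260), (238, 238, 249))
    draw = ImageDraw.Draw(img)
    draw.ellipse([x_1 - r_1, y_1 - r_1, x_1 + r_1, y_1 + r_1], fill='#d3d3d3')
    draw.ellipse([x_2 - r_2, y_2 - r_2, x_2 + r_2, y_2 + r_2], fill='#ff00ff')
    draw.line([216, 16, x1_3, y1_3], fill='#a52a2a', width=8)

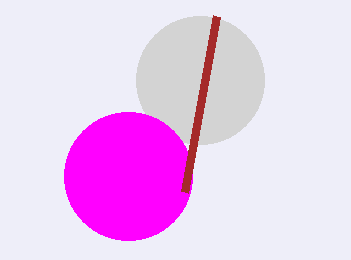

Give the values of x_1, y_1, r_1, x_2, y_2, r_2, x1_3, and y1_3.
x_1 = 200, y_1 = 80, r_1 = 64, x_2 = 128, y_2 = 176, r_2 = 64, x1_3 = 184, y1_3 = 192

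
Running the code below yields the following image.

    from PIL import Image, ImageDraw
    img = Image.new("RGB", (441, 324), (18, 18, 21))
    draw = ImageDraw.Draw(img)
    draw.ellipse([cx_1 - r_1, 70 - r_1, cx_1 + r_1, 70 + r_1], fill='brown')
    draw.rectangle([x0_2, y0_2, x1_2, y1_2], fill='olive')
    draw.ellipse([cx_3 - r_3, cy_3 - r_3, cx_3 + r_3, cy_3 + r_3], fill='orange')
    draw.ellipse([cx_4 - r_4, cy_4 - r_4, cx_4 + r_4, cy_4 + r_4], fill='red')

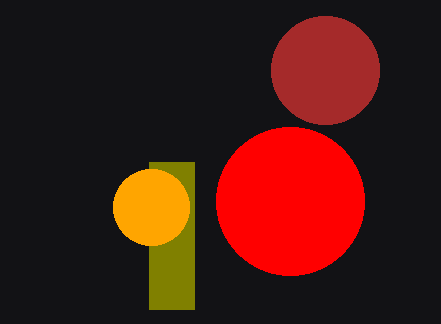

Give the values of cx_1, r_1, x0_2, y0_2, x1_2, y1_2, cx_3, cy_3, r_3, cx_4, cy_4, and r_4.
cx_1 = 325
r_1 = 54
x0_2 = 149
y0_2 = 162
x1_2 = 194
y1_2 = 309
cx_3 = 151
cy_3 = 207
r_3 = 38
cx_4 = 290
cy_4 = 201
r_4 = 74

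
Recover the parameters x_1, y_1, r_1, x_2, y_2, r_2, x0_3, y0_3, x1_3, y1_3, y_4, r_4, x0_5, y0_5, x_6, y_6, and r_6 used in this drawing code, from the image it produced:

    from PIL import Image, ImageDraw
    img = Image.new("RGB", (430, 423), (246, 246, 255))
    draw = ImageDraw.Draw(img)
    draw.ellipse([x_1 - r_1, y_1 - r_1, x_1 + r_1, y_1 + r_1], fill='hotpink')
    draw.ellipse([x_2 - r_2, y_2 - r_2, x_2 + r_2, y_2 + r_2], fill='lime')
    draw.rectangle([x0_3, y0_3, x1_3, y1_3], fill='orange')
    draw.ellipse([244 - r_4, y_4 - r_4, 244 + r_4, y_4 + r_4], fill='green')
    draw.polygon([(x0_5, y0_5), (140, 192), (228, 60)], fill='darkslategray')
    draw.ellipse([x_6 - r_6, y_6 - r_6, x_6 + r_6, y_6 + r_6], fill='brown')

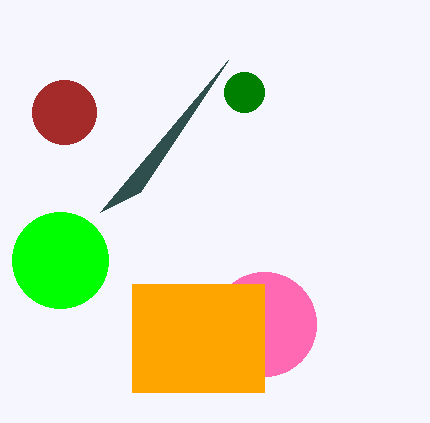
x_1 = 264; y_1 = 324; r_1 = 52; x_2 = 60; y_2 = 260; r_2 = 48; x0_3 = 132; y0_3 = 284; x1_3 = 264; y1_3 = 392; y_4 = 92; r_4 = 20; x0_5 = 100; y0_5 = 212; x_6 = 64; y_6 = 112; r_6 = 32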